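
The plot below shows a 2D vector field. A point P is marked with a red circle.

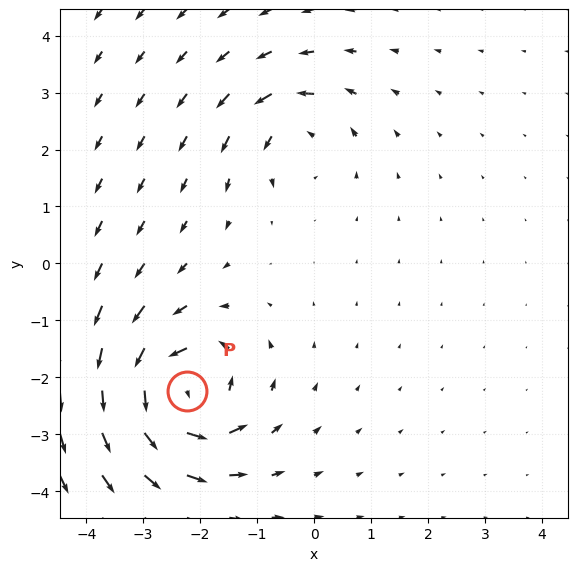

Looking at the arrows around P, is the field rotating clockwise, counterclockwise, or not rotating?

counterclockwise

Near P at (-2.2, -2.2) the arrows circulate counterclockwise. The curl (z-component) there is about +7; positive curl means counterclockwise rotation.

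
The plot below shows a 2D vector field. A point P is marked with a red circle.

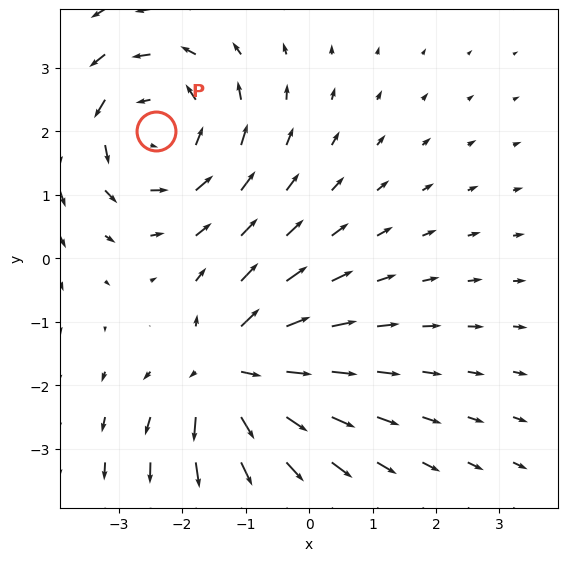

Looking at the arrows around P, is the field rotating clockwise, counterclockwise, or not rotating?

counterclockwise

Near P at (-2.4, 2.0) the arrows circulate counterclockwise. The curl (z-component) there is about +3; positive curl means counterclockwise rotation.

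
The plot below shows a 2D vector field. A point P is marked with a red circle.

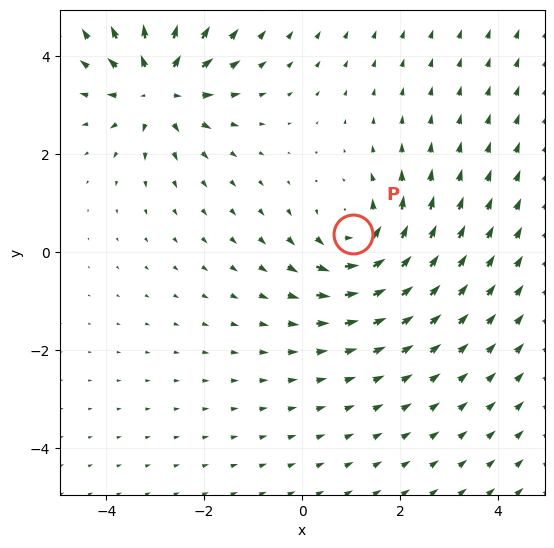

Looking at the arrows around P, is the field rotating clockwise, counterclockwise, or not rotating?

counterclockwise

Near P at (1.0, 0.4) the arrows circulate counterclockwise. The curl (z-component) there is about +4; positive curl means counterclockwise rotation.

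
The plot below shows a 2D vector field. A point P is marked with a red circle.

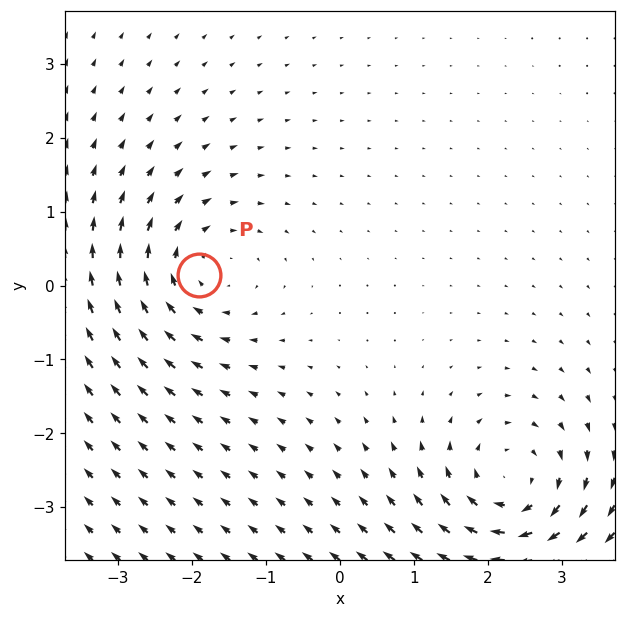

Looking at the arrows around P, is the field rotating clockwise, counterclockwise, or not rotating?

Near P at (-1.9, 0.1) the arrows circulate clockwise. The curl (z-component) there is about -4; negative curl means clockwise rotation.

clockwise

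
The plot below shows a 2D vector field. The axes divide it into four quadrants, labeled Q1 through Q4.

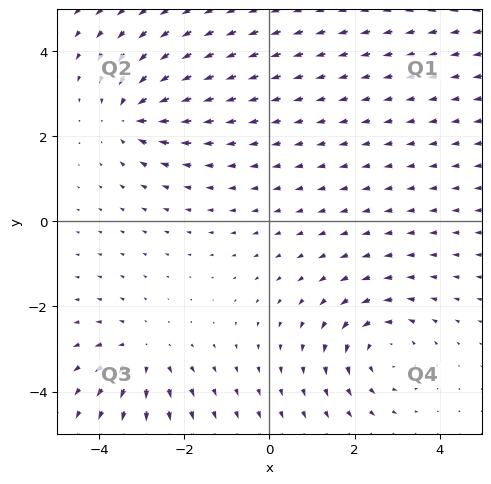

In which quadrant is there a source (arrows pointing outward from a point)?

Q3

The source sits at approximately (-3.0, -3.2), which lies in quadrant Q3. The divergence there is about +3, positive as expected for a source.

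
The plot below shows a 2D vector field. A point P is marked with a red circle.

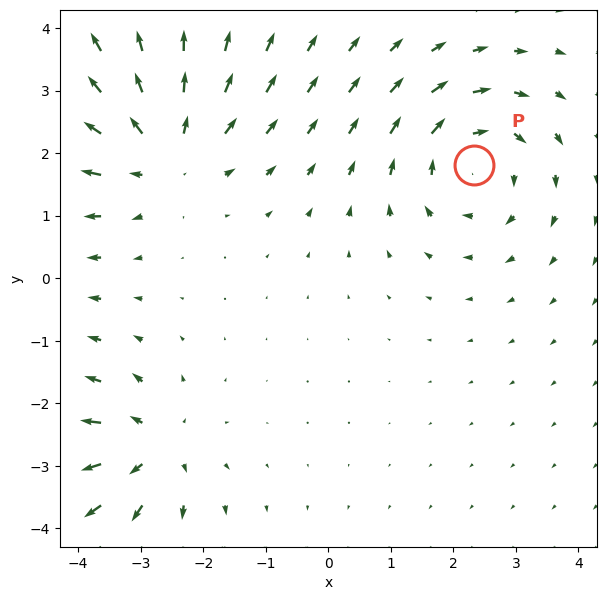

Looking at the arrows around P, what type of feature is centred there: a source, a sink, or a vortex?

vortex

At P (2.3, 1.8) the arrows circulate clockwise. Divergence ≈0, curl about -4 — near-zero divergence with nonzero curl is a vortex.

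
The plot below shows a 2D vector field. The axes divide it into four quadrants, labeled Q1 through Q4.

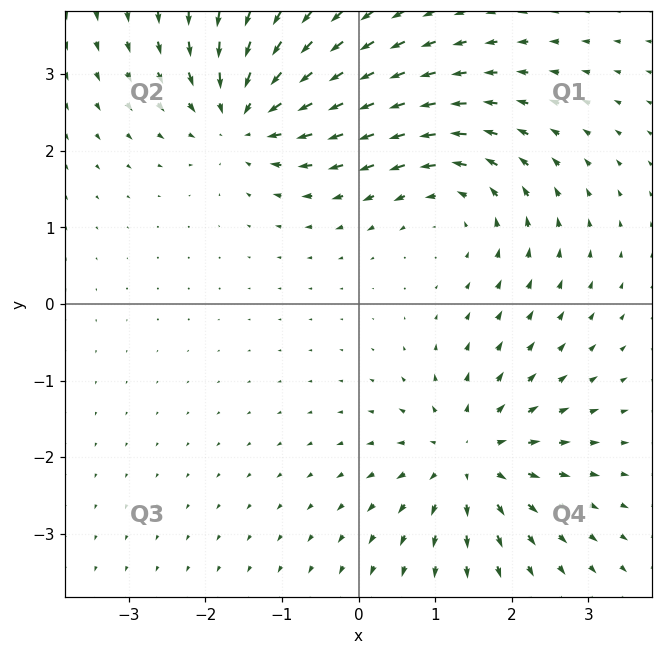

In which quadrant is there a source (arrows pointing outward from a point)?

Q4

The source sits at approximately (1.4, -2.0), which lies in quadrant Q4. The divergence there is about +6, positive as expected for a source.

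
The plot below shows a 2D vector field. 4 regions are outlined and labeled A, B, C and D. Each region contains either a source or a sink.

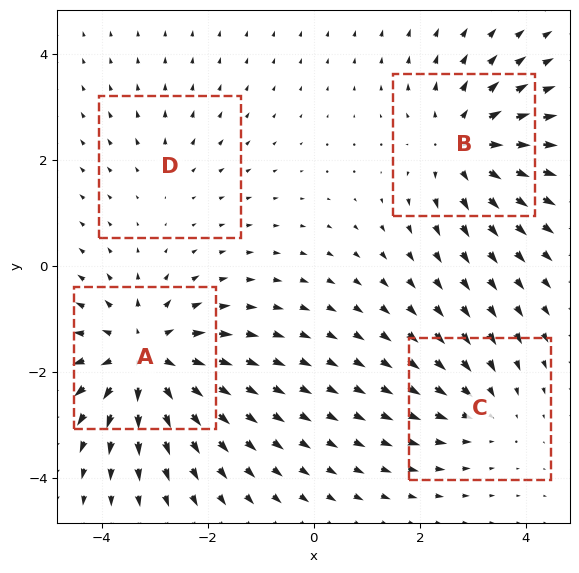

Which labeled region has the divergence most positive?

A

Divergence at each region's feature centre — A: about +6, B: about +5, C: about -3, D: about +2. Region A is most positive.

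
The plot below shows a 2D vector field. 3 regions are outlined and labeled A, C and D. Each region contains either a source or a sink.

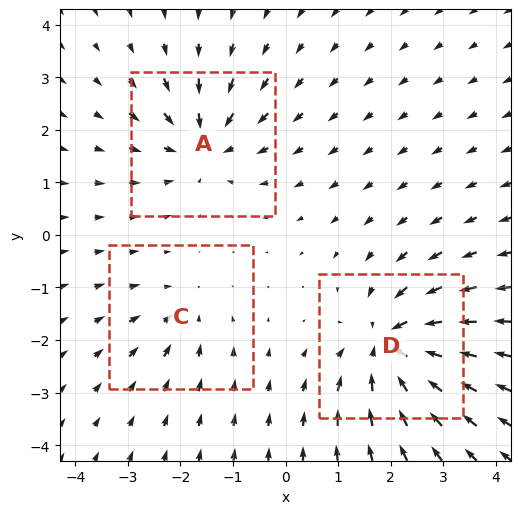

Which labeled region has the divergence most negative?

Divergence at each region's feature centre — A: about -4, C: about -2, D: about -5. Region D is most negative.

D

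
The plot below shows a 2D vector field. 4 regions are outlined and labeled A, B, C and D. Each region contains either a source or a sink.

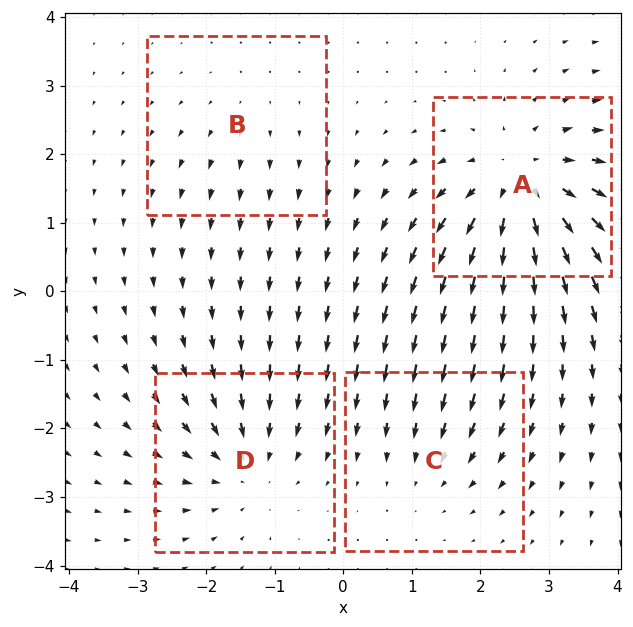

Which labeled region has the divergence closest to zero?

B

Divergence at each region's feature centre — A: about +7, B: about +2, C: about -3, D: about -5. Region B is closest to zero.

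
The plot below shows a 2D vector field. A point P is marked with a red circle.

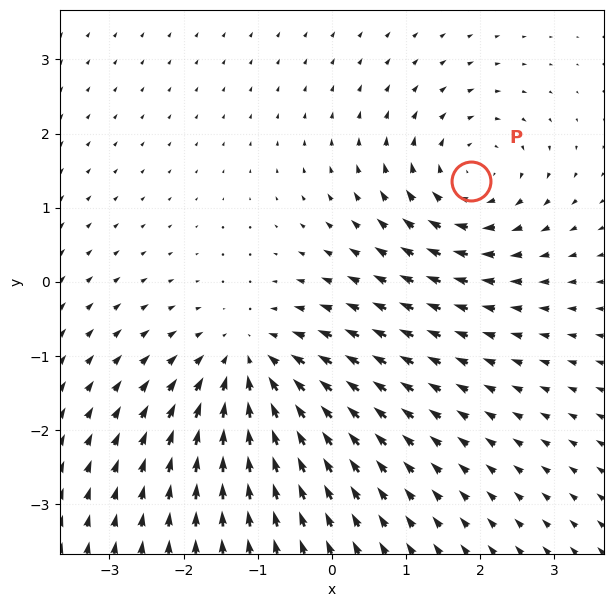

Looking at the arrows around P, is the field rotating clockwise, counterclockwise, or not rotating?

clockwise

Near P at (1.9, 1.4) the arrows circulate clockwise. The curl (z-component) there is about -4; negative curl means clockwise rotation.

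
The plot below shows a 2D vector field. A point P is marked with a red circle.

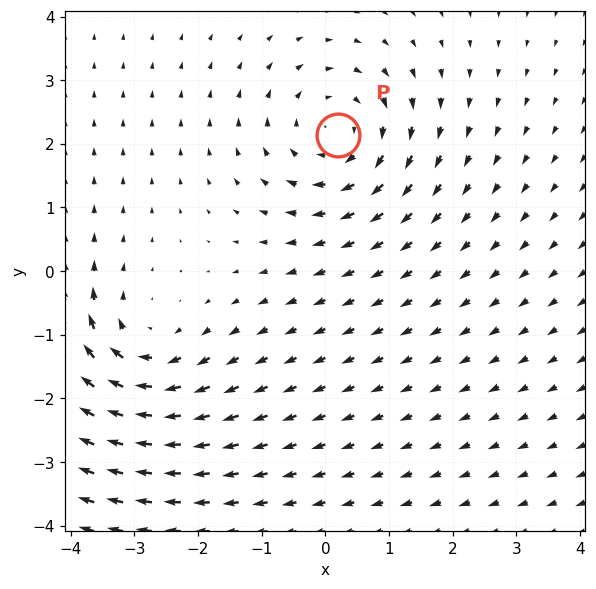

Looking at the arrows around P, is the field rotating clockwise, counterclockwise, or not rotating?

Near P at (0.2, 2.1) the arrows circulate clockwise. The curl (z-component) there is about -4; negative curl means clockwise rotation.

clockwise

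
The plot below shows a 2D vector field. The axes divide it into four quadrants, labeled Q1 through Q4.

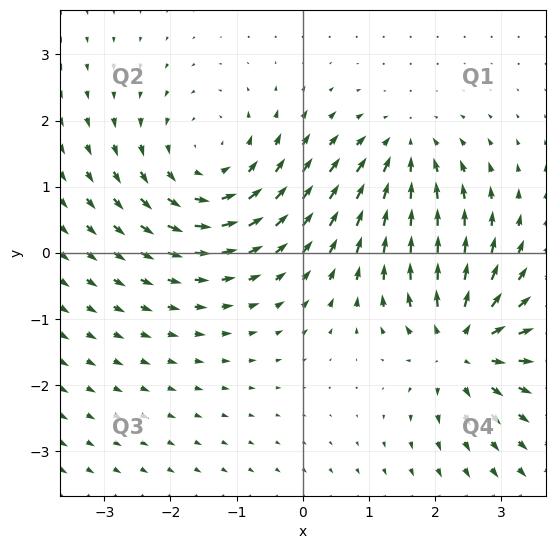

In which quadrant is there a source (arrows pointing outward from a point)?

Q4

The source sits at approximately (2.4, -1.4), which lies in quadrant Q4. The divergence there is about +5, positive as expected for a source.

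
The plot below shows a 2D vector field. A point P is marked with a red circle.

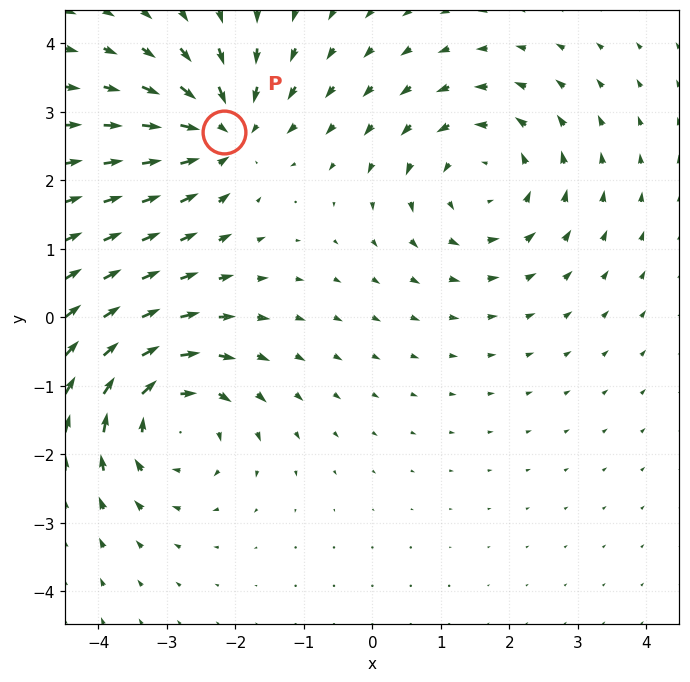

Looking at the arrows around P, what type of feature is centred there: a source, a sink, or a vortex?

At P (-2.2, 2.7) the arrows converge inward. Divergence about -5, curl ≈0 — negative divergence with near-zero curl is a sink.

sink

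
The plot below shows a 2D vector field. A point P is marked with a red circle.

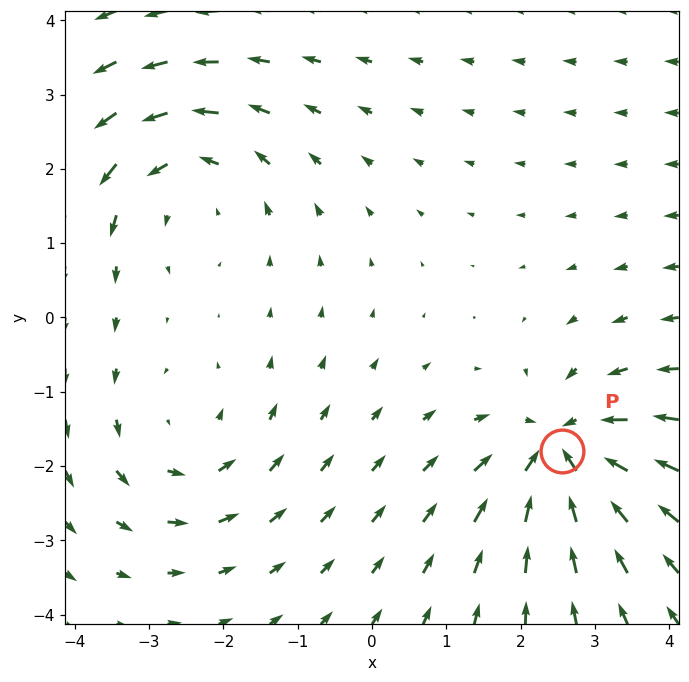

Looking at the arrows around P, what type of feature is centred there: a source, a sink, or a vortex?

At P (2.6, -1.8) the arrows converge inward. Divergence about -6, curl ≈0 — negative divergence with near-zero curl is a sink.

sink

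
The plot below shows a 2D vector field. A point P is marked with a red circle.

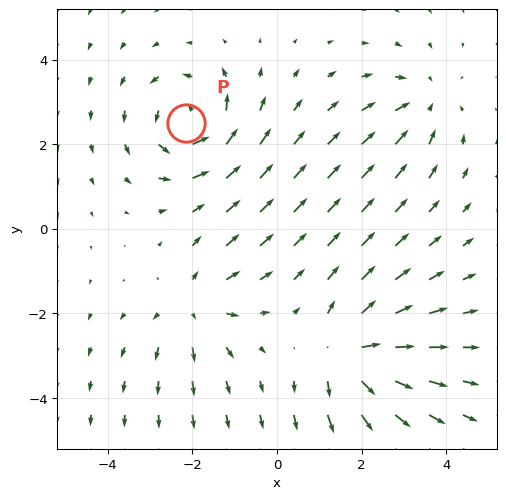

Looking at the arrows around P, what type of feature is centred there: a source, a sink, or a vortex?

At P (-2.2, 2.5) the arrows circulate counterclockwise. Divergence ≈0, curl about +6 — near-zero divergence with nonzero curl is a vortex.

vortex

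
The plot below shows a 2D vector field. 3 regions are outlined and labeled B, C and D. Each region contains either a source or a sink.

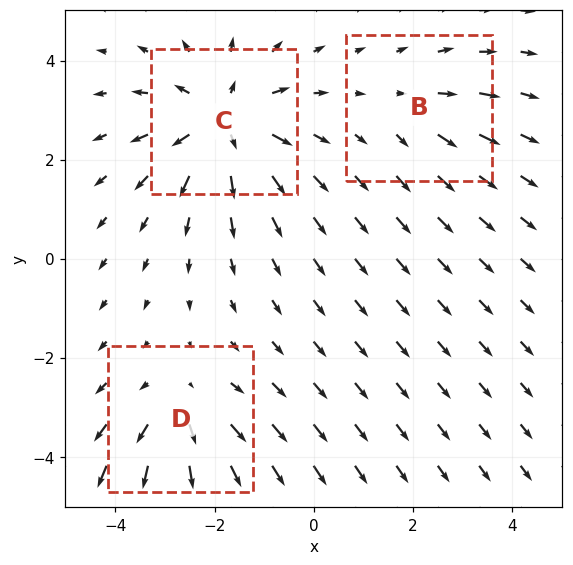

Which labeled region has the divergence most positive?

C

Divergence at each region's feature centre — B: about +2, C: about +5, D: about +3. Region C is most positive.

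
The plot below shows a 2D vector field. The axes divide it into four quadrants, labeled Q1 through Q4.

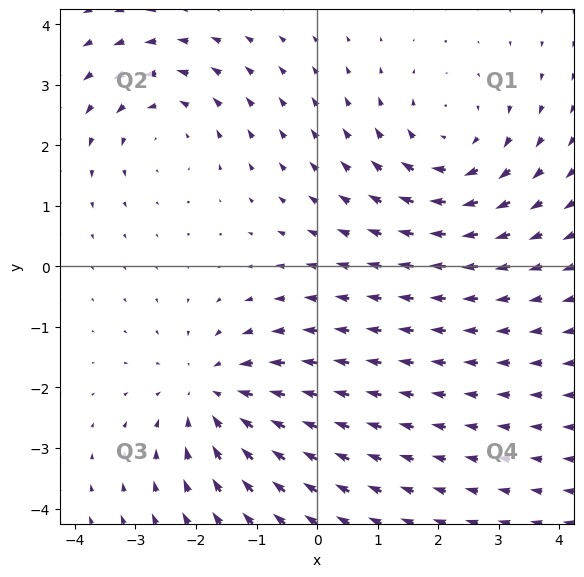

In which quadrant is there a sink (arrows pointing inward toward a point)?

The sink sits at approximately (-1.7, -2.1), which lies in quadrant Q3. The divergence there is about -4, negative as expected for a sink.

Q3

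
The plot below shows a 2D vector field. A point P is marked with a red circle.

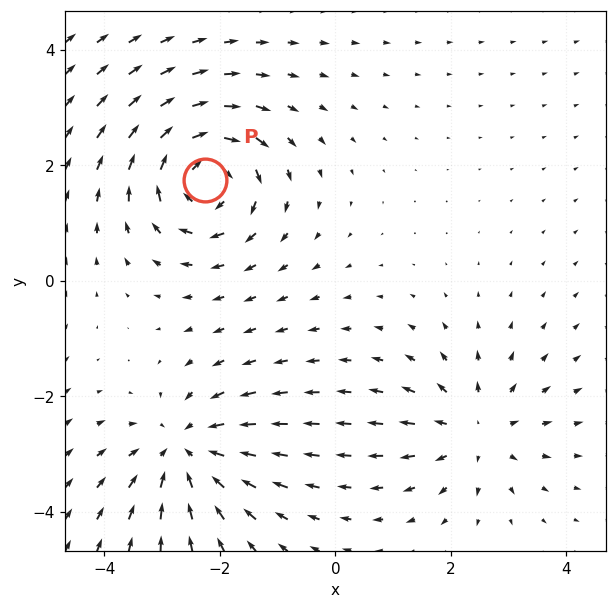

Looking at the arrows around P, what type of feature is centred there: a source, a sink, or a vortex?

At P (-2.3, 1.7) the arrows circulate clockwise. Divergence ≈0, curl about -6 — near-zero divergence with nonzero curl is a vortex.

vortex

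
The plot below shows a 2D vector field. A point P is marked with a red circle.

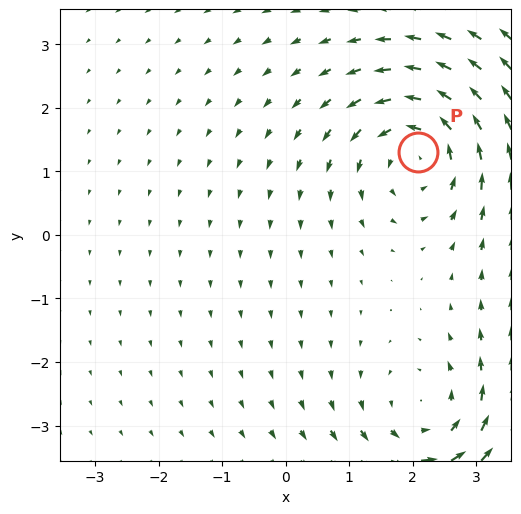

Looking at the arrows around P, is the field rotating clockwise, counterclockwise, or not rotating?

Near P at (2.1, 1.3) the arrows circulate counterclockwise. The curl (z-component) there is about +5; positive curl means counterclockwise rotation.

counterclockwise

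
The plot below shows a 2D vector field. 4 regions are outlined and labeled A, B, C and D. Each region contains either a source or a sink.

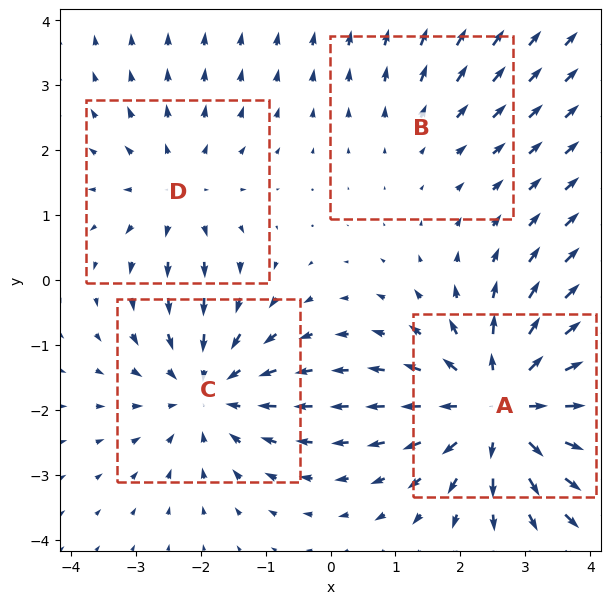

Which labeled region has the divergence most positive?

Divergence at each region's feature centre — A: about +6, B: about +2, C: about -4, D: about +3. Region A is most positive.

A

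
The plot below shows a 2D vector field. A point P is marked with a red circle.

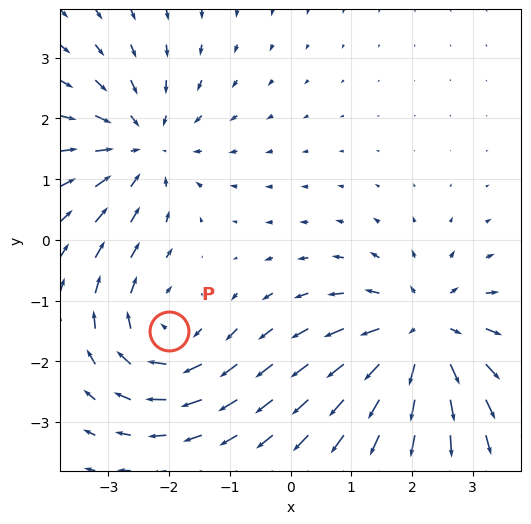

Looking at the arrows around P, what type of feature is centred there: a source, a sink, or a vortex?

At P (-2.0, -1.5) the arrows circulate clockwise. Divergence ≈0, curl about -4 — near-zero divergence with nonzero curl is a vortex.

vortex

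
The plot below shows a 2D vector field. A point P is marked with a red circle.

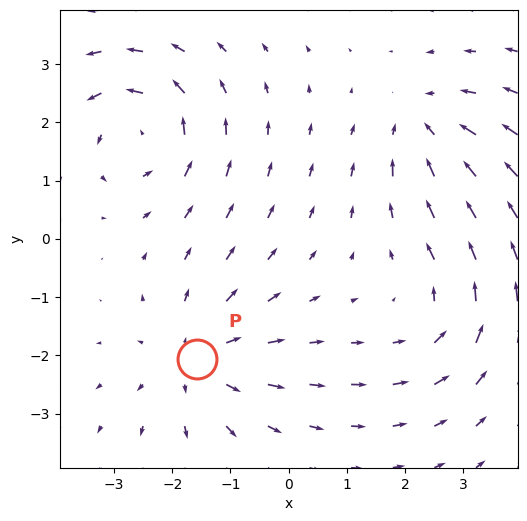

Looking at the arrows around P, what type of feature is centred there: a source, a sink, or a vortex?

source

At P (-1.6, -2.1) the arrows spread outward. Divergence about +4, curl ≈0 — positive divergence with near-zero curl is a source.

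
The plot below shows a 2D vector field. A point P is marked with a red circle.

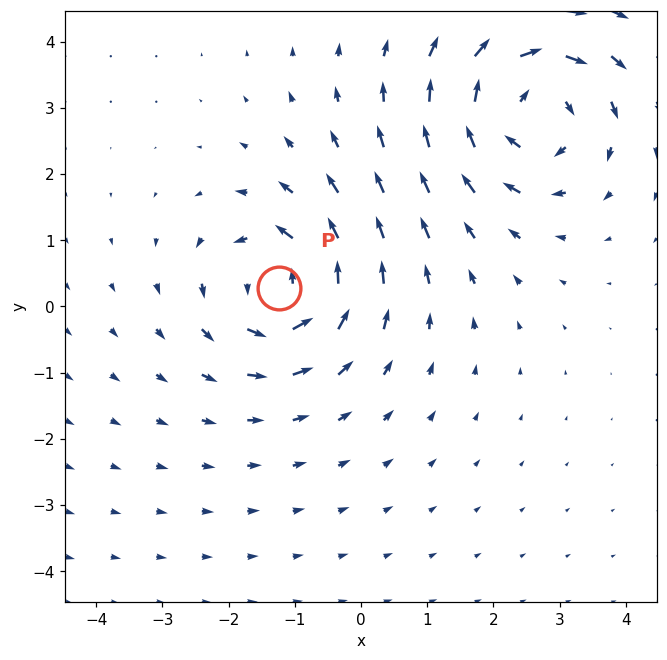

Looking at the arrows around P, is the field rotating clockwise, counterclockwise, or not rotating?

Near P at (-1.2, 0.3) the arrows circulate counterclockwise. The curl (z-component) there is about +4; positive curl means counterclockwise rotation.

counterclockwise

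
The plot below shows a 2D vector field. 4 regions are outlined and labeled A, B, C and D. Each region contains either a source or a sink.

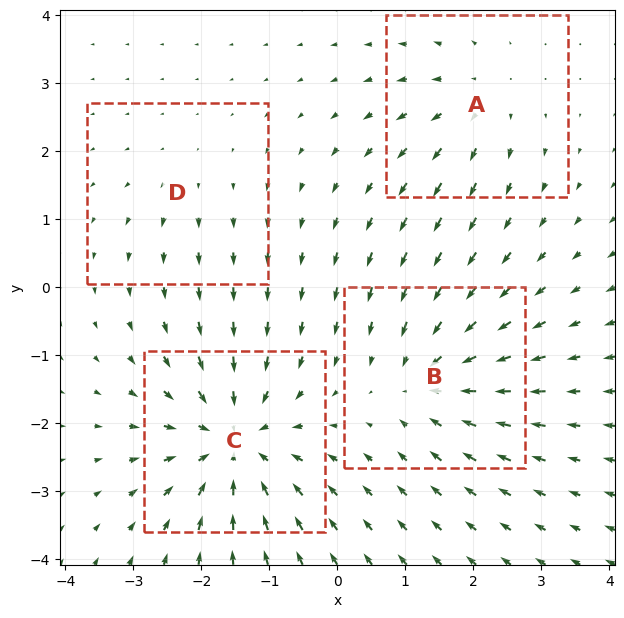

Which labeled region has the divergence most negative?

Divergence at each region's feature centre — A: about +4, B: about -5, C: about -7, D: about +2. Region C is most negative.

C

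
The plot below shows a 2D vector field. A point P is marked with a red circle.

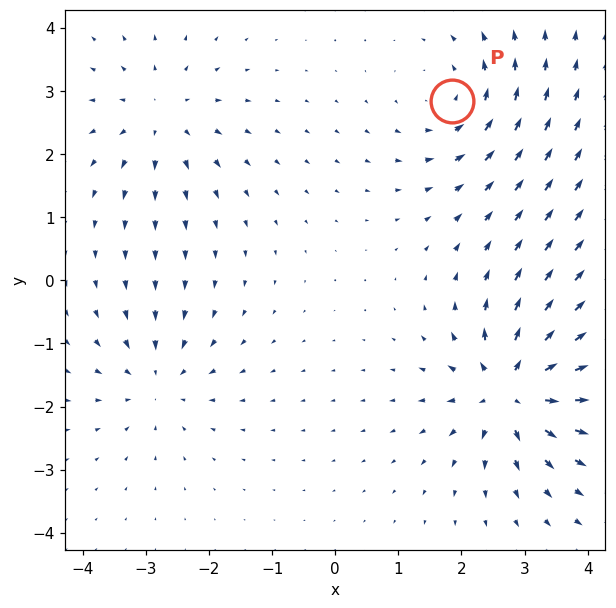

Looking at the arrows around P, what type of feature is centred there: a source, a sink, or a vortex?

vortex

At P (1.8, 2.8) the arrows circulate counterclockwise. Divergence ≈0, curl about +3 — near-zero divergence with nonzero curl is a vortex.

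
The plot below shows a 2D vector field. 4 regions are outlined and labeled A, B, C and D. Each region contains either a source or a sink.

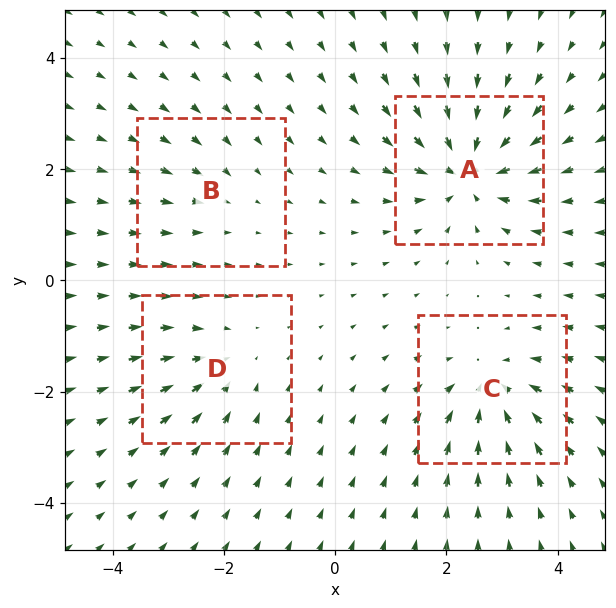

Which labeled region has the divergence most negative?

A

Divergence at each region's feature centre — A: about -8, B: about -3, C: about -6, D: about -4. Region A is most negative.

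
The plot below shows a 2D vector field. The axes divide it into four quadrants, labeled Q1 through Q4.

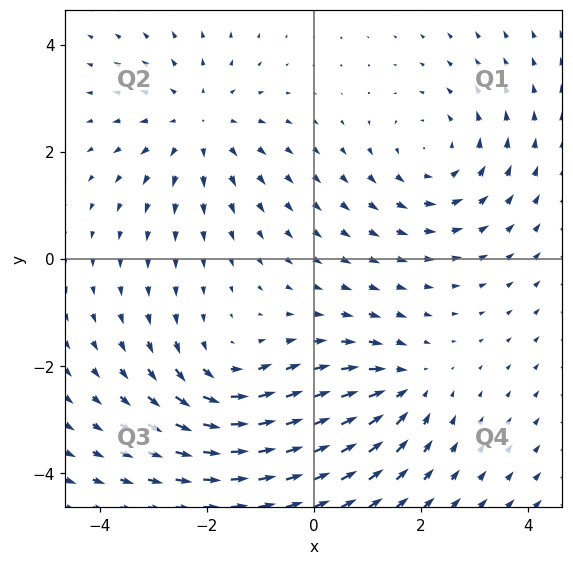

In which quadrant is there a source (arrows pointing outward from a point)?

The source sits at approximately (-2.1, 2.5), which lies in quadrant Q2. The divergence there is about +4, positive as expected for a source.

Q2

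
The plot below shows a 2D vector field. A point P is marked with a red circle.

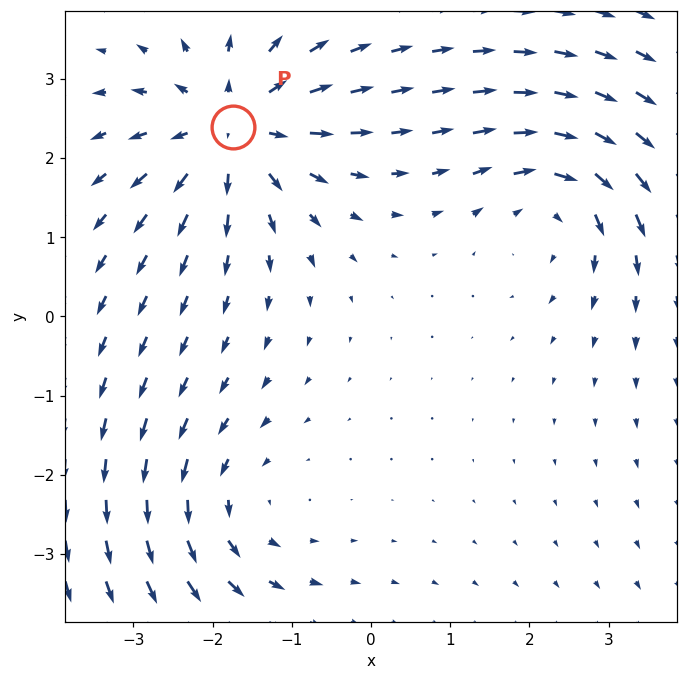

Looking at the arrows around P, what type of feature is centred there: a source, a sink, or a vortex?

At P (-1.7, 2.4) the arrows spread outward. Divergence about +4, curl ≈0 — positive divergence with near-zero curl is a source.

source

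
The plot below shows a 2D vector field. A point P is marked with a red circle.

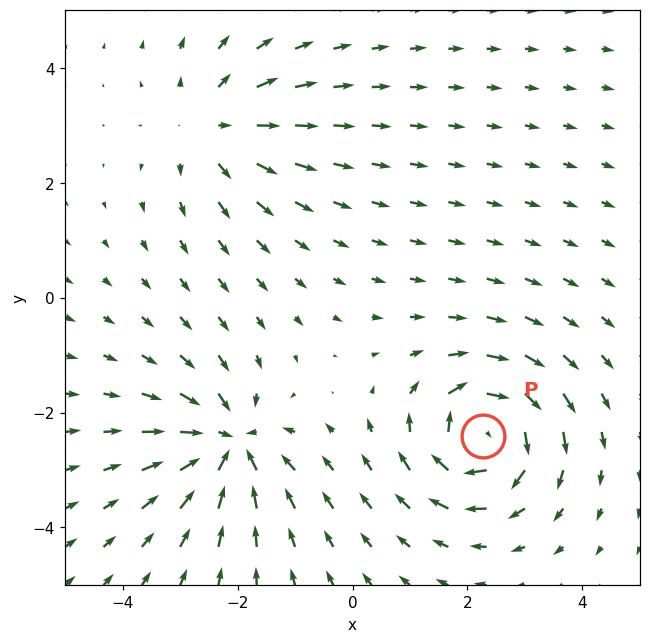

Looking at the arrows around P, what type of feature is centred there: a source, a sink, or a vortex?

At P (2.3, -2.4) the arrows circulate clockwise. Divergence ≈0, curl about -6 — near-zero divergence with nonzero curl is a vortex.

vortex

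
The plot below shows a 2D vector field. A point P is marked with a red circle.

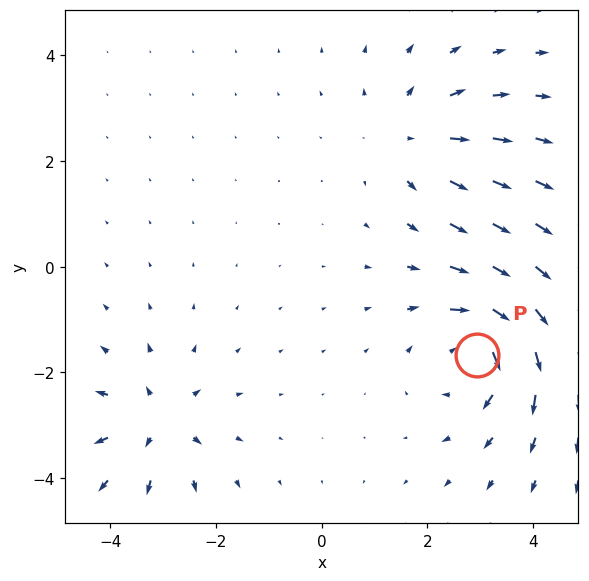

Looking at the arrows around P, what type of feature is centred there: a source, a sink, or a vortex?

At P (2.9, -1.7) the arrows circulate clockwise. Divergence ≈0, curl about -5 — near-zero divergence with nonzero curl is a vortex.

vortex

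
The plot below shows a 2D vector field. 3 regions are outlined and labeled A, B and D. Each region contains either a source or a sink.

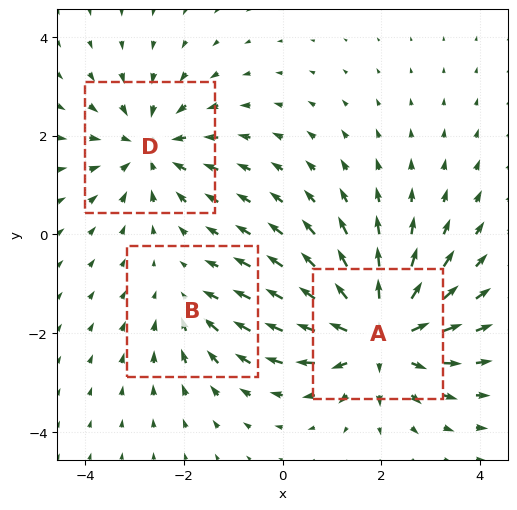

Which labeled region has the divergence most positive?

A

Divergence at each region's feature centre — A: about +4, B: about -2, D: about -3. Region A is most positive.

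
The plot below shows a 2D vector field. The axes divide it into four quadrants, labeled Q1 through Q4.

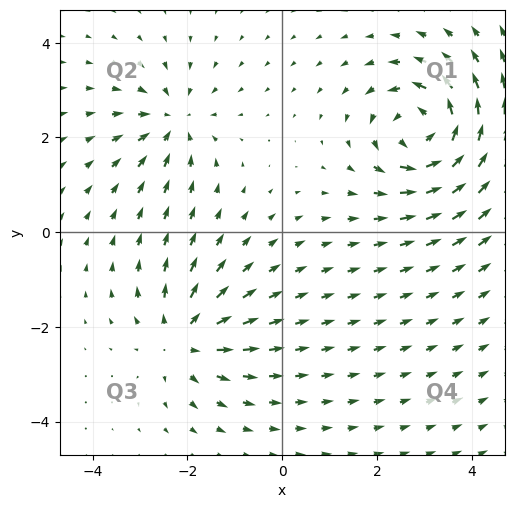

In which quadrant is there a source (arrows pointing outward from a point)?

Q3

The source sits at approximately (-2.1, -2.3), which lies in quadrant Q3. The divergence there is about +4, positive as expected for a source.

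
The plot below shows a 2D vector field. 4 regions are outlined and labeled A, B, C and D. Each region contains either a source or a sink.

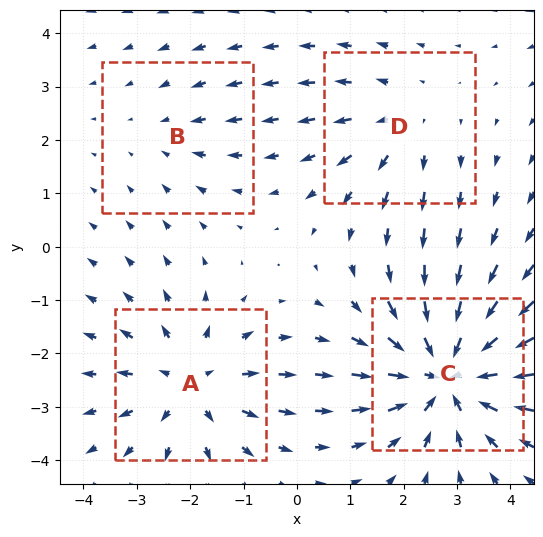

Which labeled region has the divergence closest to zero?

B

Divergence at each region's feature centre — A: about +4, B: about -2, C: about -6, D: about +3. Region B is closest to zero.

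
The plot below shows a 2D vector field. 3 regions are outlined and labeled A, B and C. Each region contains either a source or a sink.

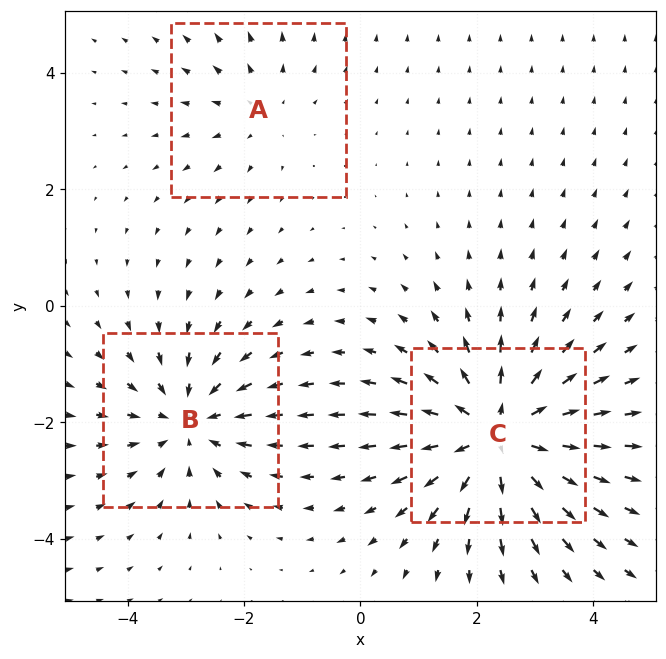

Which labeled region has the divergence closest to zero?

Divergence at each region's feature centre — A: about +2, B: about -3, C: about +5. Region A is closest to zero.

A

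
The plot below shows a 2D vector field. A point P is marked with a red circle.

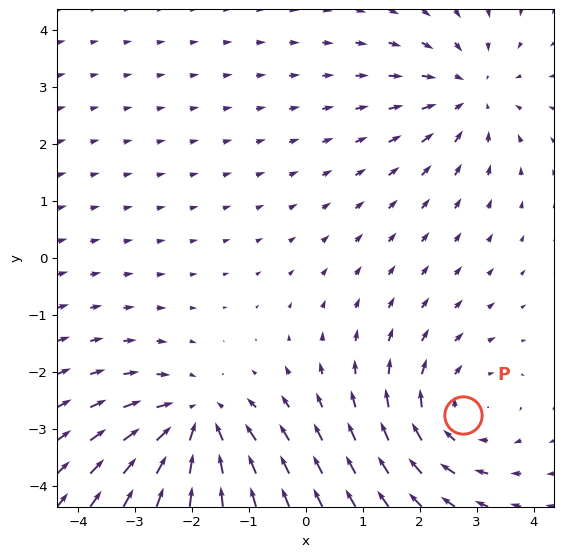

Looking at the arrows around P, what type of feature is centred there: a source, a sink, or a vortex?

At P (2.8, -2.8) the arrows circulate clockwise. Divergence ≈0, curl about -3 — near-zero divergence with nonzero curl is a vortex.

vortex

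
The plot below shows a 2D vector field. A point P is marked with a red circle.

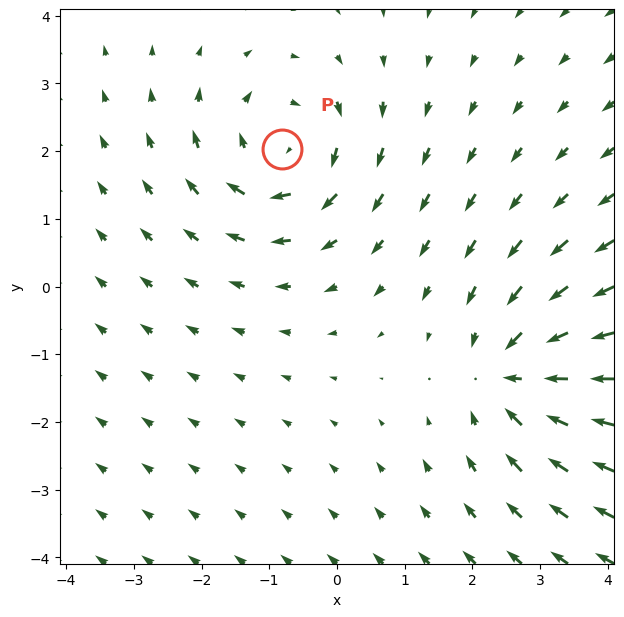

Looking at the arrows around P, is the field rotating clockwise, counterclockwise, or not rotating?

clockwise

Near P at (-0.8, 2.0) the arrows circulate clockwise. The curl (z-component) there is about -4; negative curl means clockwise rotation.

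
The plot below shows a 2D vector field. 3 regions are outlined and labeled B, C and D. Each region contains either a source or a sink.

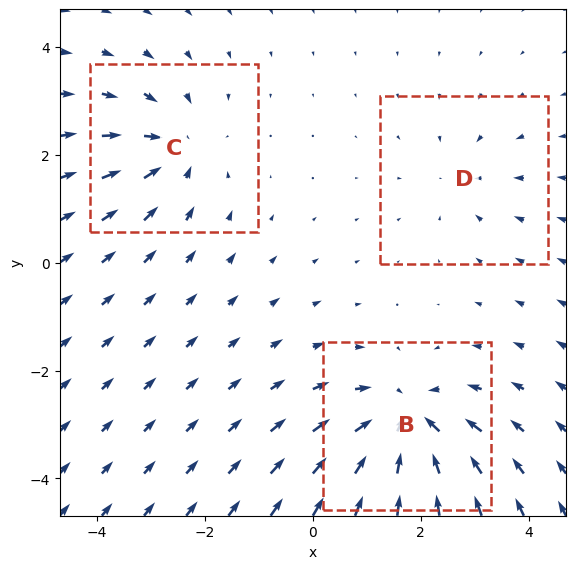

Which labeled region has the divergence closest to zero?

Divergence at each region's feature centre — B: about -5, C: about -3, D: about -2. Region D is closest to zero.

D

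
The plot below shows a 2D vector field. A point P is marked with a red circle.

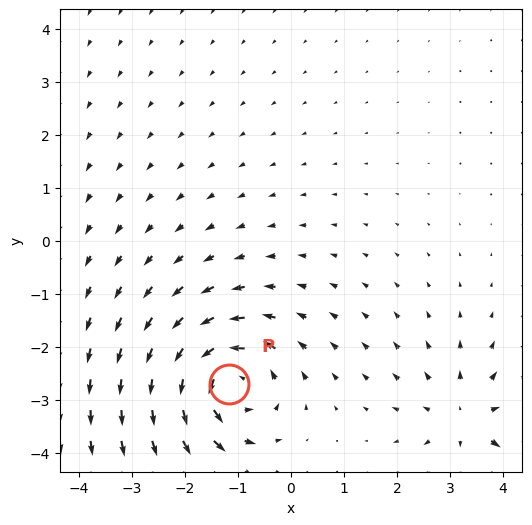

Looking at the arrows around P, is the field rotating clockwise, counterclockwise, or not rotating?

counterclockwise

Near P at (-1.2, -2.7) the arrows circulate counterclockwise. The curl (z-component) there is about +4; positive curl means counterclockwise rotation.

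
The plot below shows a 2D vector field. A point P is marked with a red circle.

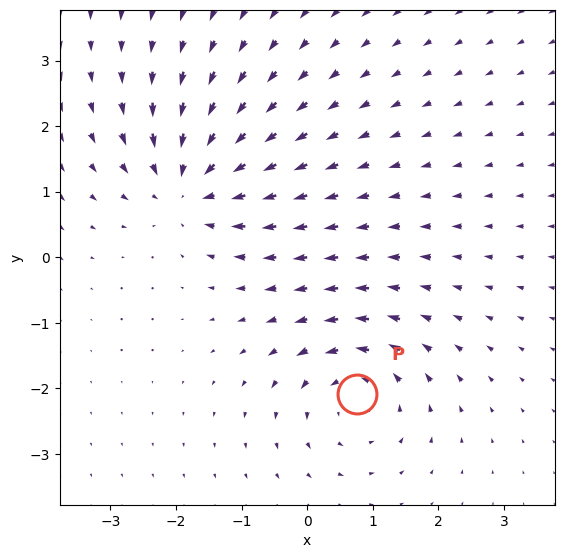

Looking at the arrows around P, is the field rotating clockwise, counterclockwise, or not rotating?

counterclockwise

Near P at (0.8, -2.1) the arrows circulate counterclockwise. The curl (z-component) there is about +5; positive curl means counterclockwise rotation.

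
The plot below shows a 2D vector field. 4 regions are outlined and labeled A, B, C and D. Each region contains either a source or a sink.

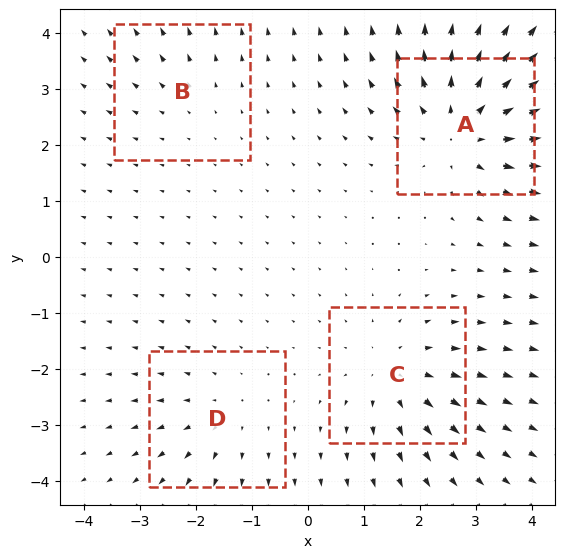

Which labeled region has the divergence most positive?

A

Divergence at each region's feature centre — A: about +7, B: about +2, C: about +4, D: about +3. Region A is most positive.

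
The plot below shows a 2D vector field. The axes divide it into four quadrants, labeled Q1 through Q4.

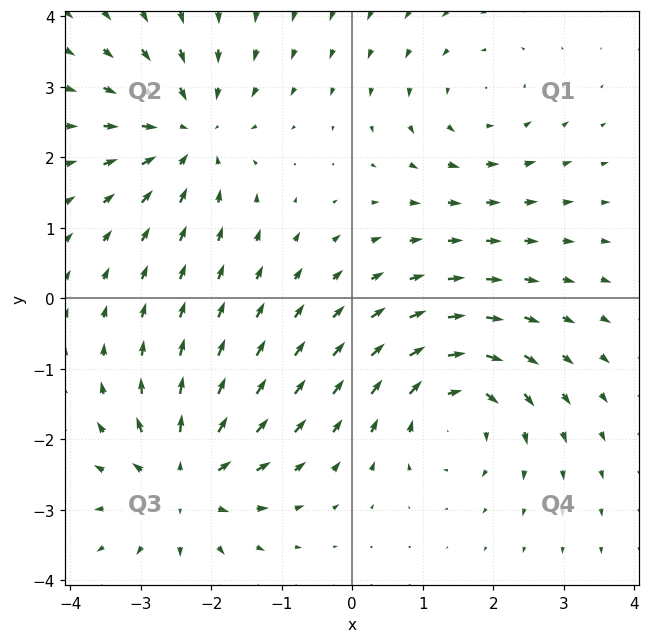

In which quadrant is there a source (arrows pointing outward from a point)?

The source sits at approximately (-2.4, -2.6), which lies in quadrant Q3. The divergence there is about +6, positive as expected for a source.

Q3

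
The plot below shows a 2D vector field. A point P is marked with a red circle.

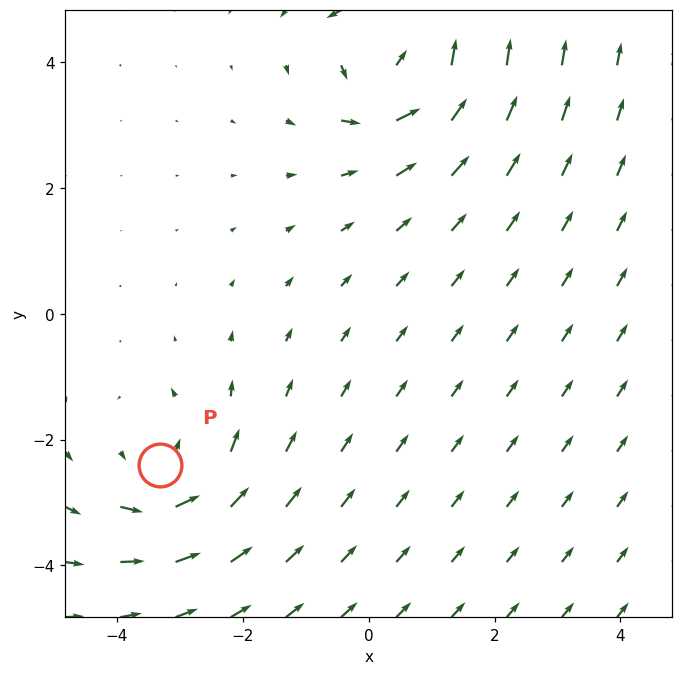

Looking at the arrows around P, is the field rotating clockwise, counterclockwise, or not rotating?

Near P at (-3.3, -2.4) the arrows circulate counterclockwise. The curl (z-component) there is about +3; positive curl means counterclockwise rotation.

counterclockwise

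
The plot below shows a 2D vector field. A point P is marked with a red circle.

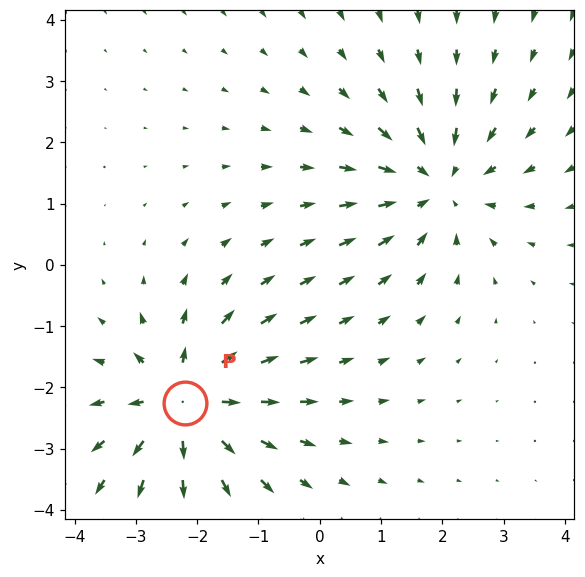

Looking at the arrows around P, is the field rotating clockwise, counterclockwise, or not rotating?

Near P at (-2.2, -2.3) the arrows show no circulation. The curl there is ≈0.

not rotating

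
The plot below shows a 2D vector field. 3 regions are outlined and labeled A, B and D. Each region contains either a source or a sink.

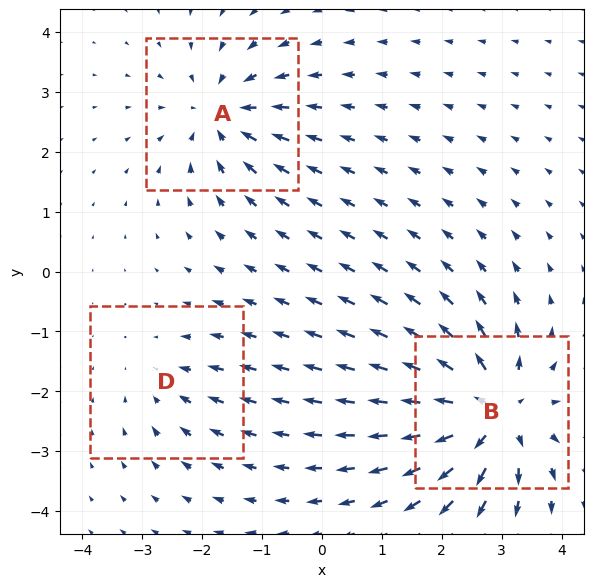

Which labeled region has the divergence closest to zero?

D

Divergence at each region's feature centre — A: about -4, B: about +6, D: about -2. Region D is closest to zero.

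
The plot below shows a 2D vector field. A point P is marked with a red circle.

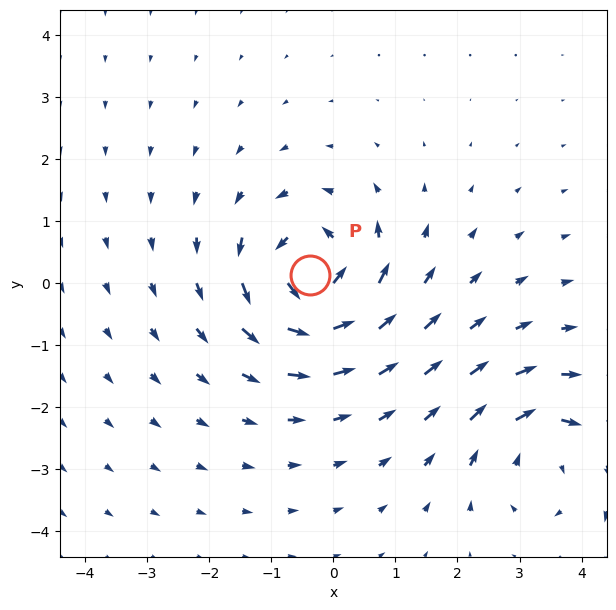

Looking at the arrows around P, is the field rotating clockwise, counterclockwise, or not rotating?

counterclockwise

Near P at (-0.4, 0.1) the arrows circulate counterclockwise. The curl (z-component) there is about +6; positive curl means counterclockwise rotation.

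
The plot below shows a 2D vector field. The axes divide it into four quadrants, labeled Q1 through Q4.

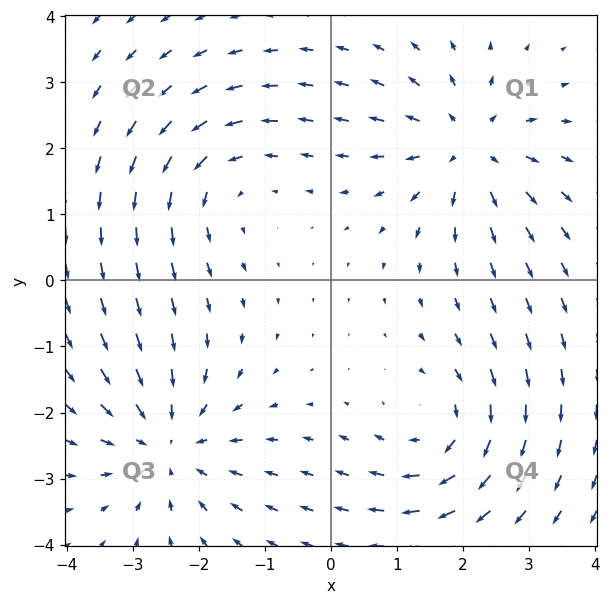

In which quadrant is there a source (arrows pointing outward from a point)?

Q1

The source sits at approximately (2.1, 2.0), which lies in quadrant Q1. The divergence there is about +4, positive as expected for a source.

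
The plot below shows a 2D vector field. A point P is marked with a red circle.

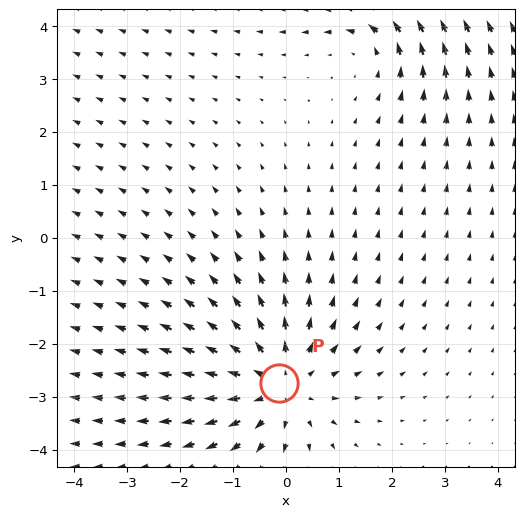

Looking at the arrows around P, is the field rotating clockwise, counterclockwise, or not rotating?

not rotating

Near P at (-0.1, -2.7) the arrows show no circulation. The curl there is ≈0.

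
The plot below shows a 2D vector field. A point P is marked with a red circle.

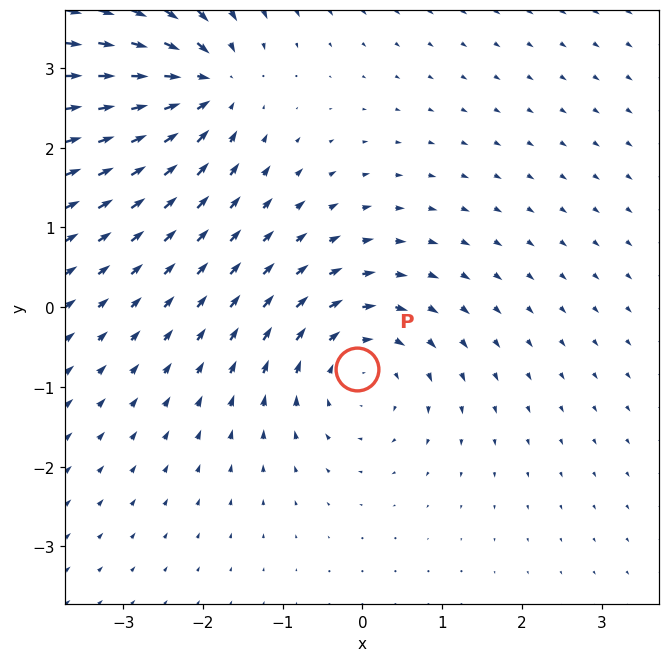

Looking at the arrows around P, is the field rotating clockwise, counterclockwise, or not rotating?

clockwise

Near P at (-0.1, -0.8) the arrows circulate clockwise. The curl (z-component) there is about -3; negative curl means clockwise rotation.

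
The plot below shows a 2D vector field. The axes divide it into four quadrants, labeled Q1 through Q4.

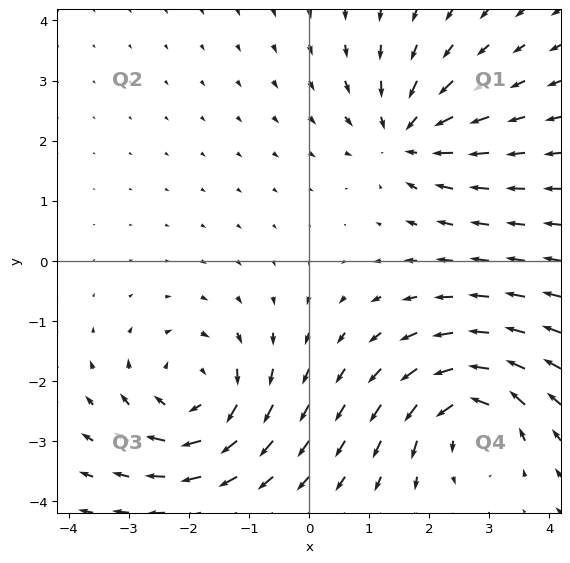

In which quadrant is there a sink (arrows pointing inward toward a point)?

Q1

The sink sits at approximately (1.6, 2.1), which lies in quadrant Q1. The divergence there is about -5, negative as expected for a sink.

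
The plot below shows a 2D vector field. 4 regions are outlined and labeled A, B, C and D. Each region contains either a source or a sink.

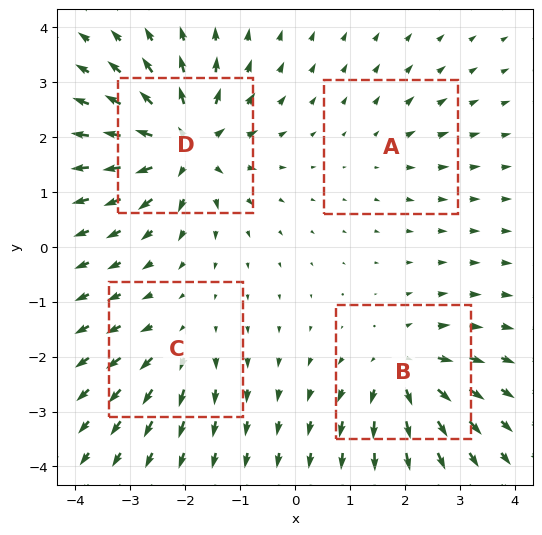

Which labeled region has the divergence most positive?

Divergence at each region's feature centre — A: about +3, B: about +6, C: about +4, D: about +9. Region D is most positive.

D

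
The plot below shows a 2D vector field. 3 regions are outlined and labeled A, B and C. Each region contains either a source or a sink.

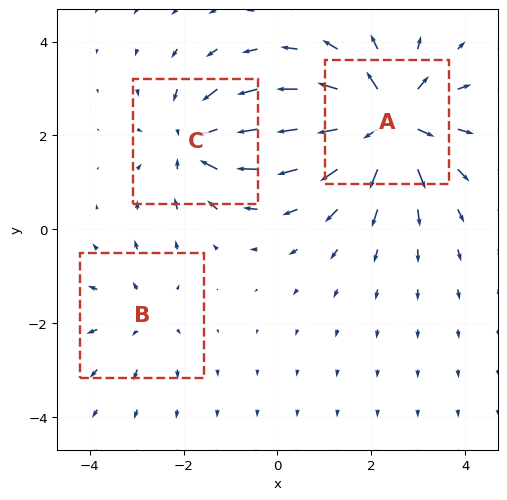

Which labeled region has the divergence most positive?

A

Divergence at each region's feature centre — A: about +6, B: about +2, C: about -4. Region A is most positive.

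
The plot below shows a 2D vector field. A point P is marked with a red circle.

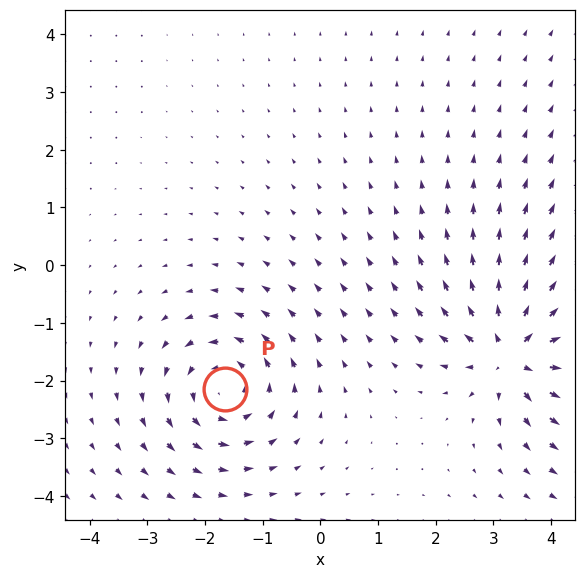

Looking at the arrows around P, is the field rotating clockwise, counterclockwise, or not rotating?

counterclockwise

Near P at (-1.7, -2.2) the arrows circulate counterclockwise. The curl (z-component) there is about +4; positive curl means counterclockwise rotation.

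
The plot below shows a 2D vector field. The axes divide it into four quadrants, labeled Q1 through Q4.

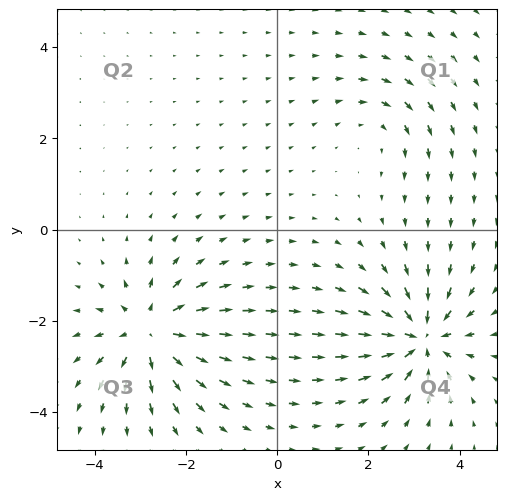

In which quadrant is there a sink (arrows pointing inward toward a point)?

The sink sits at approximately (3.1, -2.4), which lies in quadrant Q4. The divergence there is about -6, negative as expected for a sink.

Q4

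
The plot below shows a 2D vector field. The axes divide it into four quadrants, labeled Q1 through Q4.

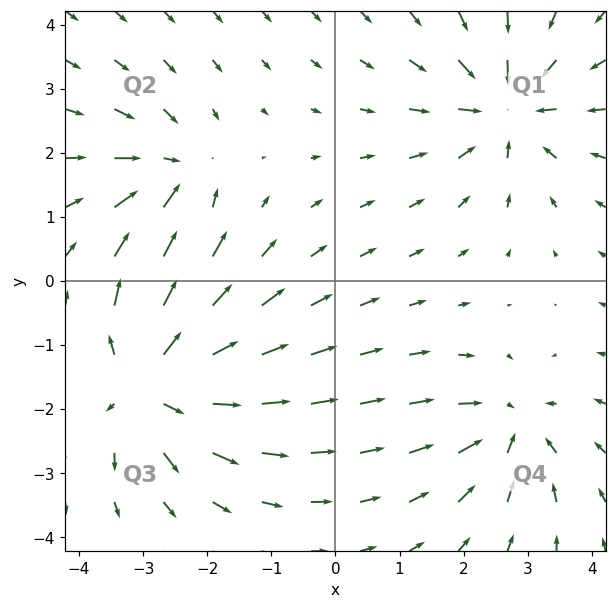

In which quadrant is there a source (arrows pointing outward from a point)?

The source sits at approximately (-2.9, -1.6), which lies in quadrant Q3. The divergence there is about +6, positive as expected for a source.

Q3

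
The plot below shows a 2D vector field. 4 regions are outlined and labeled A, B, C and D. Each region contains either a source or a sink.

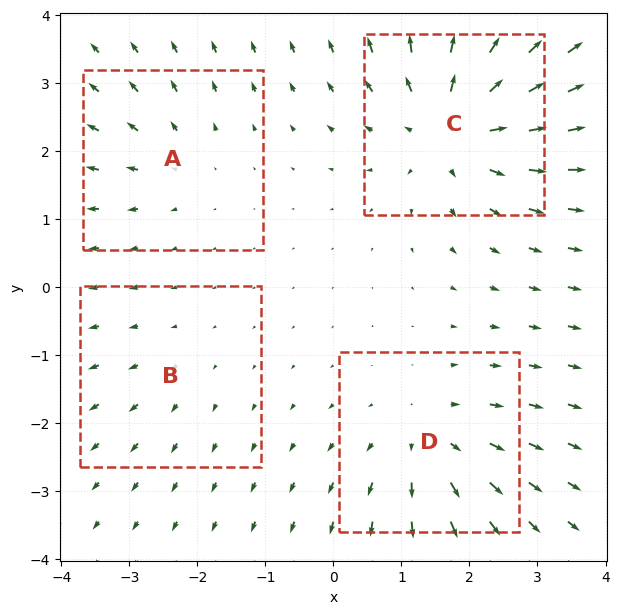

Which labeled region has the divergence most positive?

C

Divergence at each region's feature centre — A: about +3, B: about +2, C: about +7, D: about +5. Region C is most positive.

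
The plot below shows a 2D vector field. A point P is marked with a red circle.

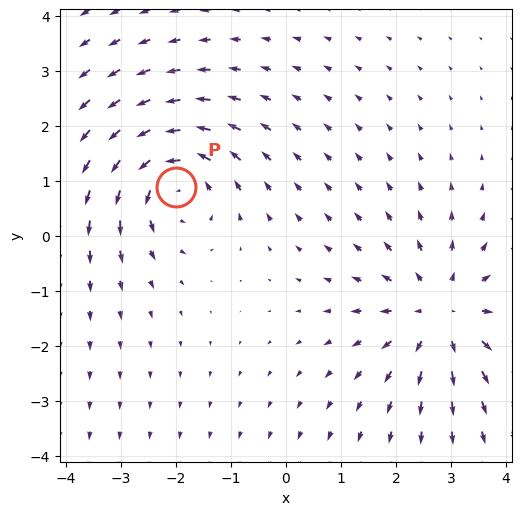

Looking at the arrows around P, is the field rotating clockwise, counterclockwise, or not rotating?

Near P at (-2.0, 0.9) the arrows circulate counterclockwise. The curl (z-component) there is about +5; positive curl means counterclockwise rotation.

counterclockwise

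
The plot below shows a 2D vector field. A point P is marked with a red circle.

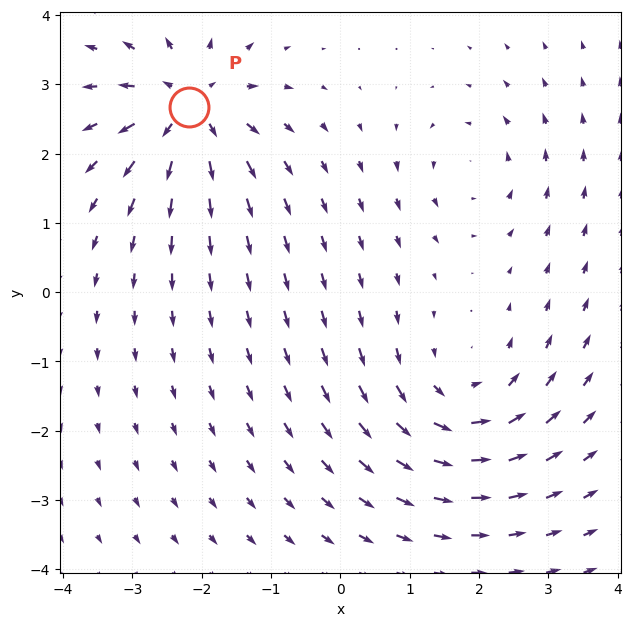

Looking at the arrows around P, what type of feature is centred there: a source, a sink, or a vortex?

source

At P (-2.2, 2.7) the arrows spread outward. Divergence about +6, curl ≈0 — positive divergence with near-zero curl is a source.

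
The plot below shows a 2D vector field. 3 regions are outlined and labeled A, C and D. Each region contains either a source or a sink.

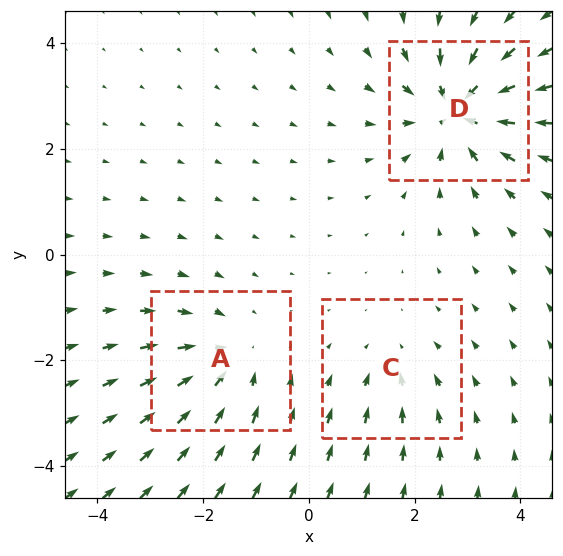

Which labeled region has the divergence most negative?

Divergence at each region's feature centre — A: about -3, C: about -2, D: about -5. Region D is most negative.

D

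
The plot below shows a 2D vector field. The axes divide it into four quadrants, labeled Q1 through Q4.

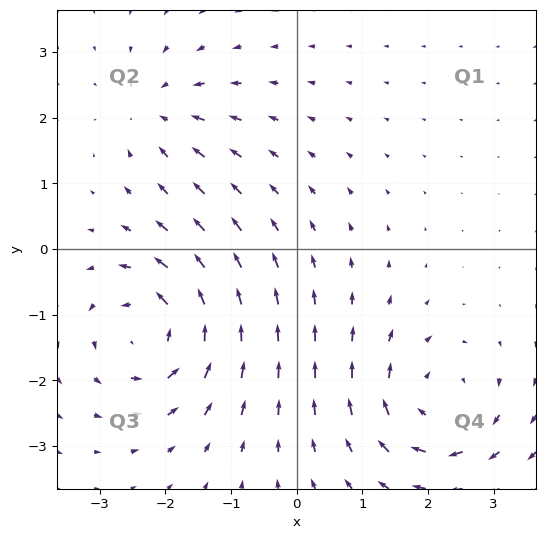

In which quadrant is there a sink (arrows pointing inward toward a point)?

The sink sits at approximately (-2.1, 2.1), which lies in quadrant Q2. The divergence there is about -3, negative as expected for a sink.

Q2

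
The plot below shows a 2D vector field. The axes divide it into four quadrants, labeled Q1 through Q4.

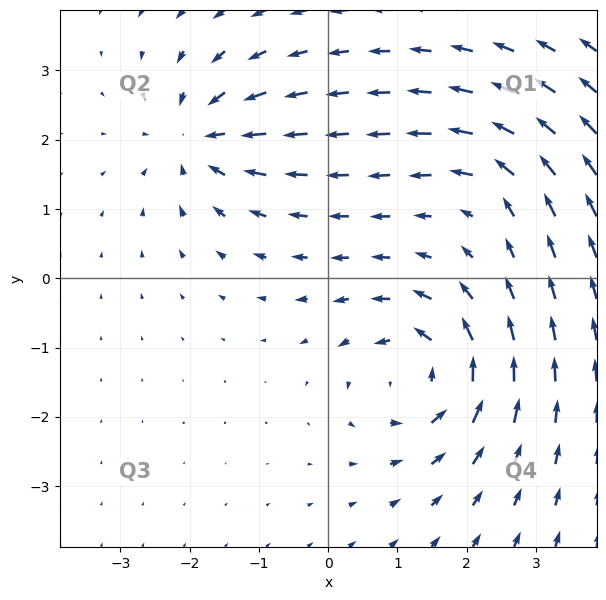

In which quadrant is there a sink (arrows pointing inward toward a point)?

The sink sits at approximately (-1.9, 2.0), which lies in quadrant Q2. The divergence there is about -6, negative as expected for a sink.

Q2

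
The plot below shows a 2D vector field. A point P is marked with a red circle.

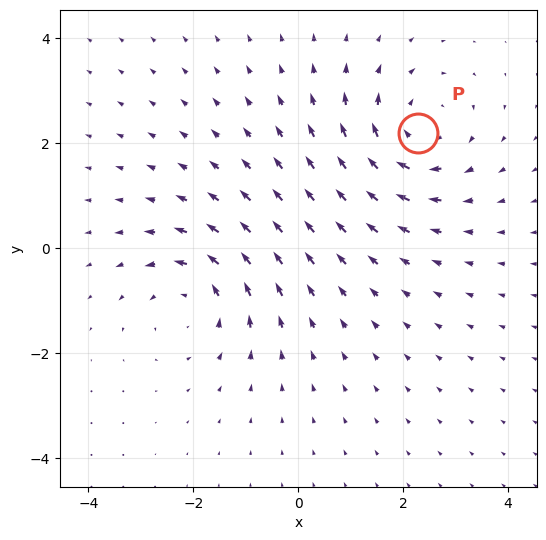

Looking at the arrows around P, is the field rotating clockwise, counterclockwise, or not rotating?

clockwise

Near P at (2.3, 2.2) the arrows circulate clockwise. The curl (z-component) there is about -4; negative curl means clockwise rotation.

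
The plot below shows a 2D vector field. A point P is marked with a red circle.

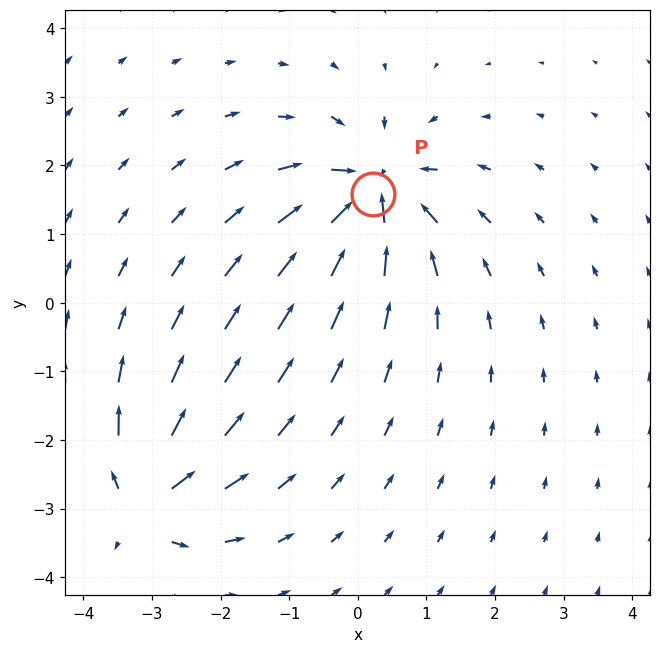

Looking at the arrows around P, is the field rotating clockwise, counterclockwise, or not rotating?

not rotating

Near P at (0.2, 1.6) the arrows show no circulation. The curl there is ≈0.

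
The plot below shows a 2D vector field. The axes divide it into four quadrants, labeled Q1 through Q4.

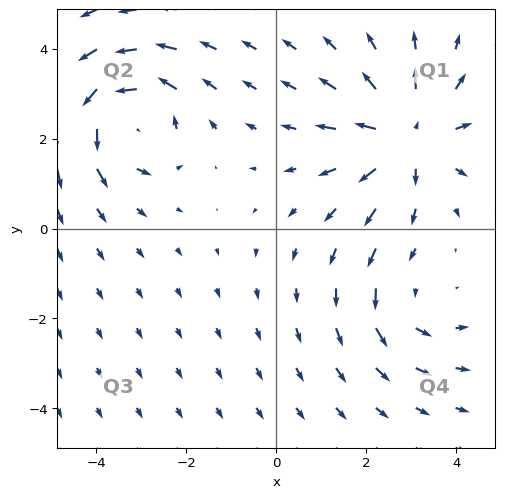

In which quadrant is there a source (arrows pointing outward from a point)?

Q1

The source sits at approximately (2.9, 2.1), which lies in quadrant Q1. The divergence there is about +5, positive as expected for a source.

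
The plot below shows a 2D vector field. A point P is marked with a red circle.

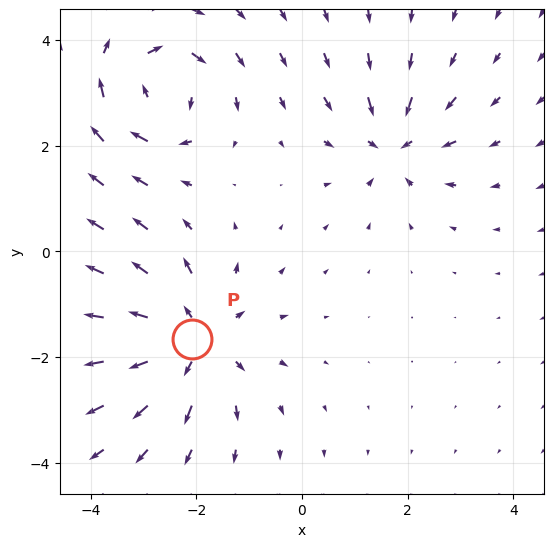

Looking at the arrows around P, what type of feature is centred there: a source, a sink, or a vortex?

At P (-2.1, -1.7) the arrows spread outward. Divergence about +4, curl ≈0 — positive divergence with near-zero curl is a source.

source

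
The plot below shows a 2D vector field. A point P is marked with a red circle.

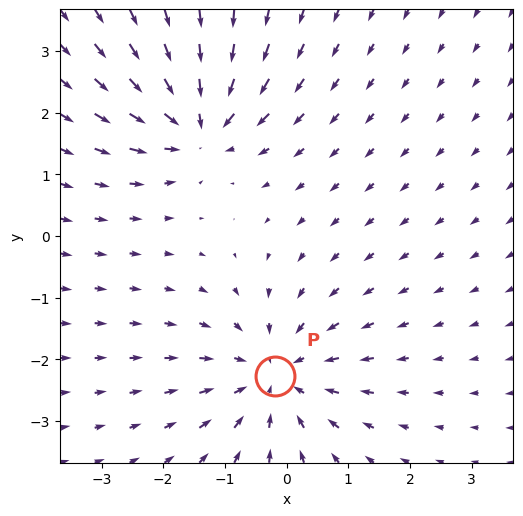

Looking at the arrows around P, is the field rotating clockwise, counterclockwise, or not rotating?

Near P at (-0.2, -2.3) the arrows show no circulation. The curl there is ≈0.

not rotating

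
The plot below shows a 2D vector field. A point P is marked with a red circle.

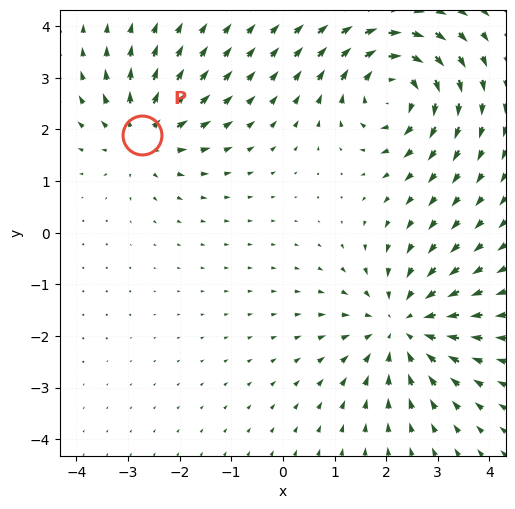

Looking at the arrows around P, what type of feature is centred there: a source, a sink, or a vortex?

At P (-2.7, 1.9) the arrows spread outward. Divergence about +4, curl ≈0 — positive divergence with near-zero curl is a source.

source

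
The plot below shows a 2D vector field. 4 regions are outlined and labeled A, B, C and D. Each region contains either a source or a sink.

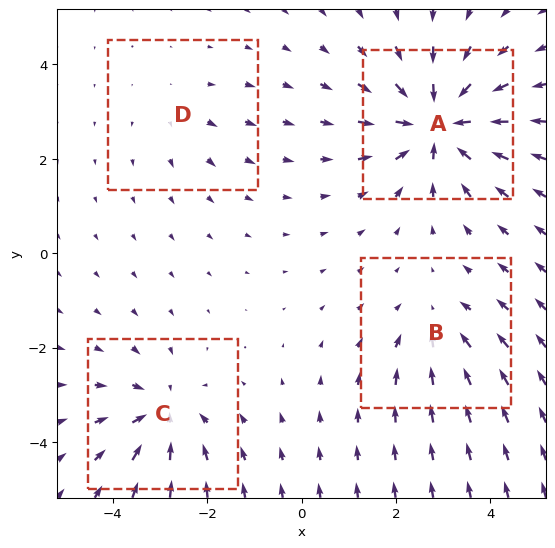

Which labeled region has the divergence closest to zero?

D

Divergence at each region's feature centre — A: about -7, B: about -3, C: about -5, D: about +2. Region D is closest to zero.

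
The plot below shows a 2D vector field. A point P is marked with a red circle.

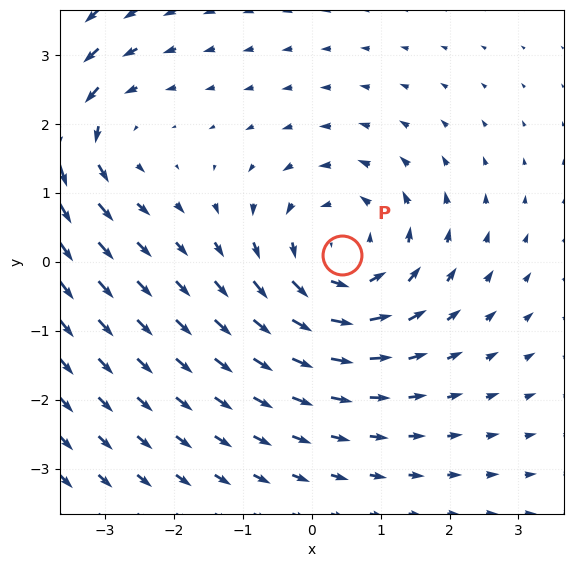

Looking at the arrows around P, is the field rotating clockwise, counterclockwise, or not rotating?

Near P at (0.4, 0.1) the arrows circulate counterclockwise. The curl (z-component) there is about +4; positive curl means counterclockwise rotation.

counterclockwise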